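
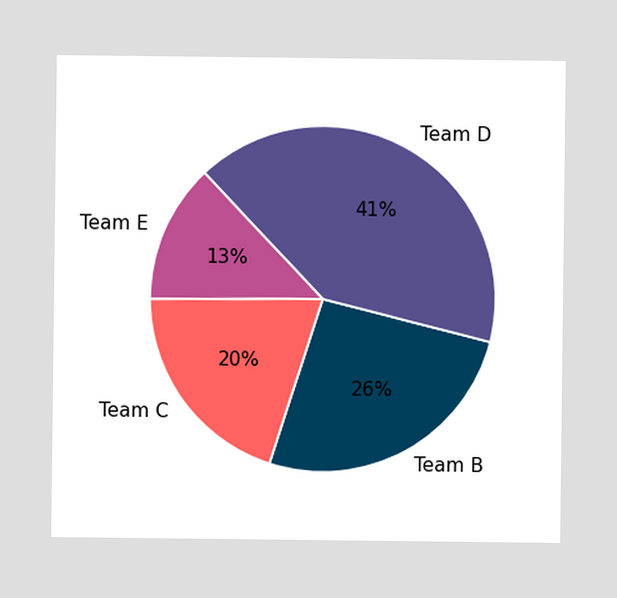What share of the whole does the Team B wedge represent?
26%

The Team B slice takes up 26% of the pie.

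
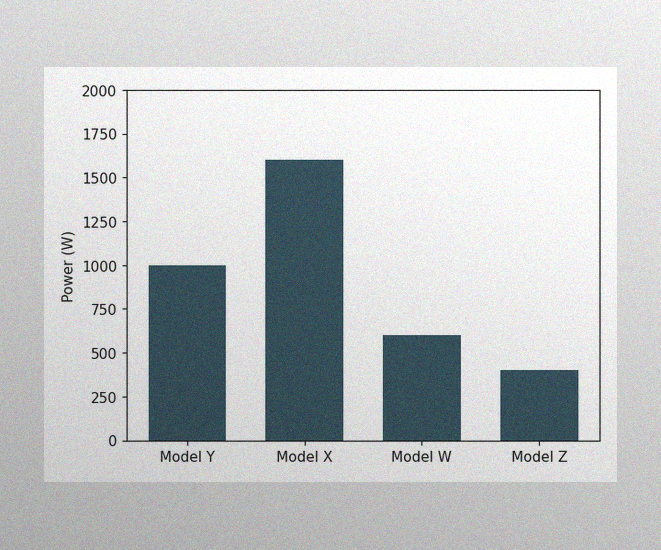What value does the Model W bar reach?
600W

The image has some photo noise and uneven lighting. Reading along the chart's y-axis, the Model W bar reaches 600W.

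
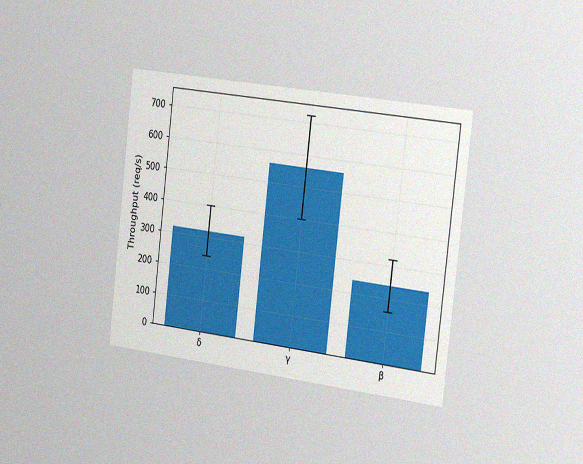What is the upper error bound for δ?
400req/s

The chart is tilted about 7° clockwise and viewed slightly from the right, with some photo noise. The δ bar's upper whisker reaches 400req/s.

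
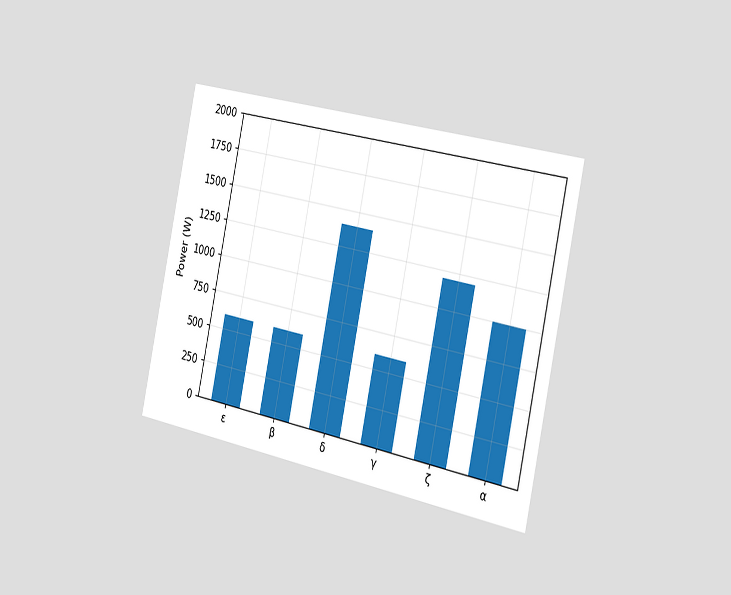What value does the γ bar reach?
The chart is tilted about 12° clockwise and viewed slightly from the right. Reading along the chart's y-axis, the γ bar reaches 600W.

600W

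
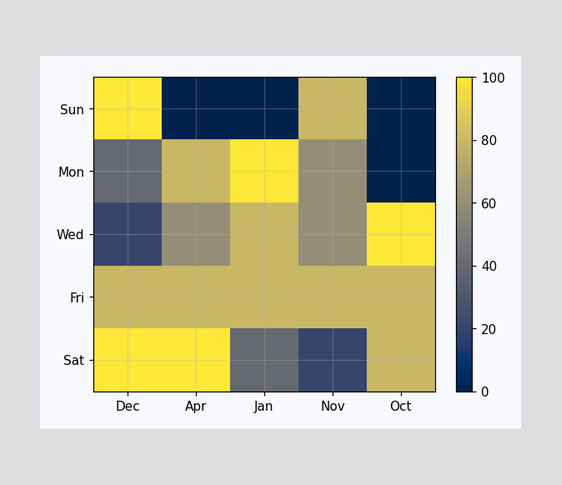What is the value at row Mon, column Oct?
Matching cell (Mon, Oct) against the colorbar gives 0.

0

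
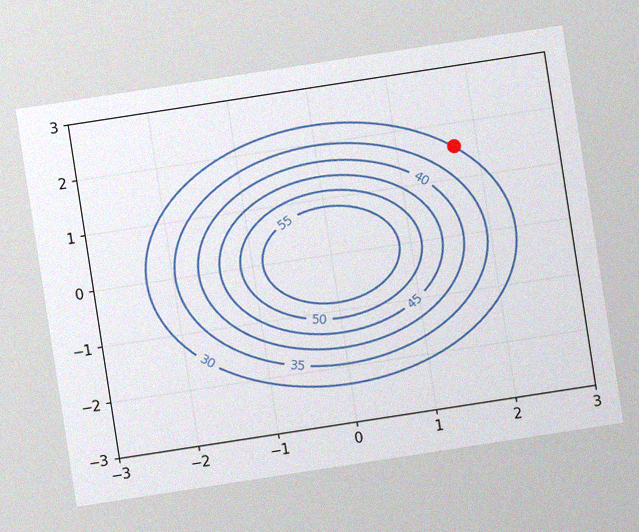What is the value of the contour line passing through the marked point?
30

The chart is tilted about 9° counter-clockwise, with some photo noise. The marked point sits on the contour labelled 30.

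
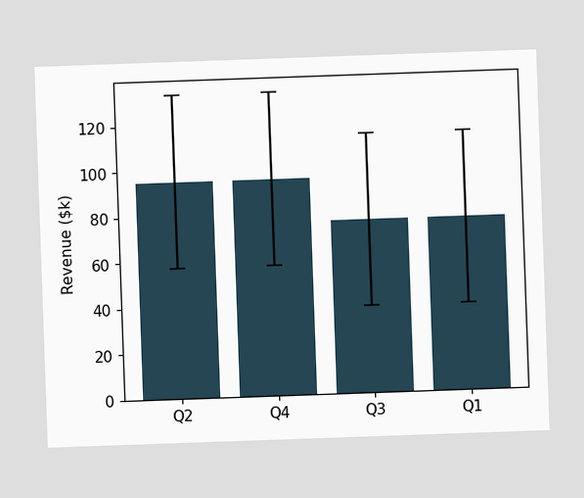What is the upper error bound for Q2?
The chart is tilted about 2° counter-clockwise. The Q2 bar's upper whisker reaches $133k.

$133k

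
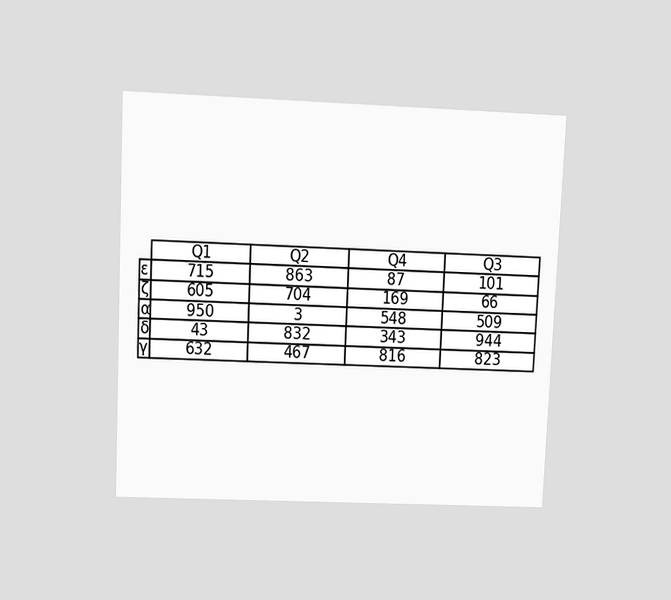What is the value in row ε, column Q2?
863

The chart is tilted about 3° clockwise and viewed at a slight angle. The (ε, Q2) cell reads 863.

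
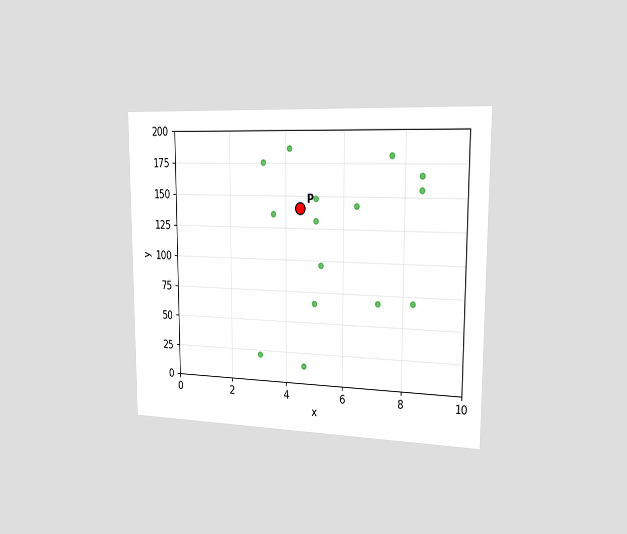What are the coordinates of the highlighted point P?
The chart is viewed slightly from the right. Following the gridlines from P to each axis, P sits at (4.5, 140).

(4.5, 140)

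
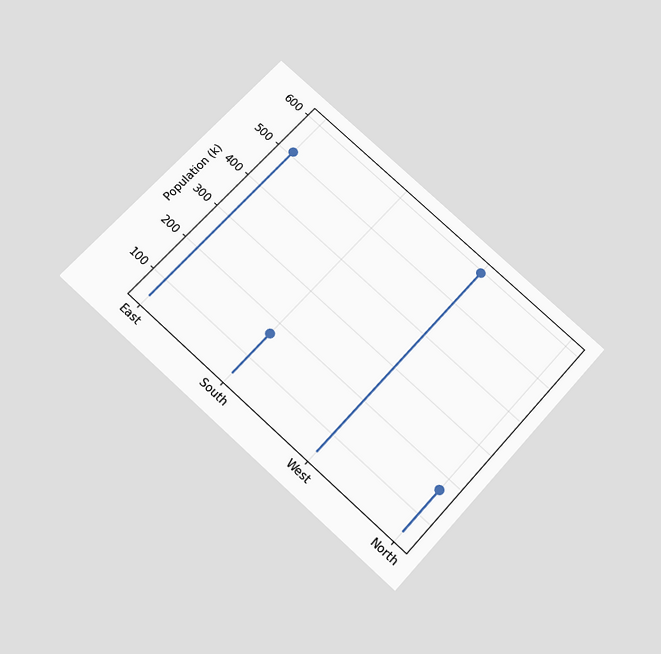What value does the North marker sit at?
The chart is tilted about 42° clockwise and viewed slightly from below. The North marker sits at 170k.

170k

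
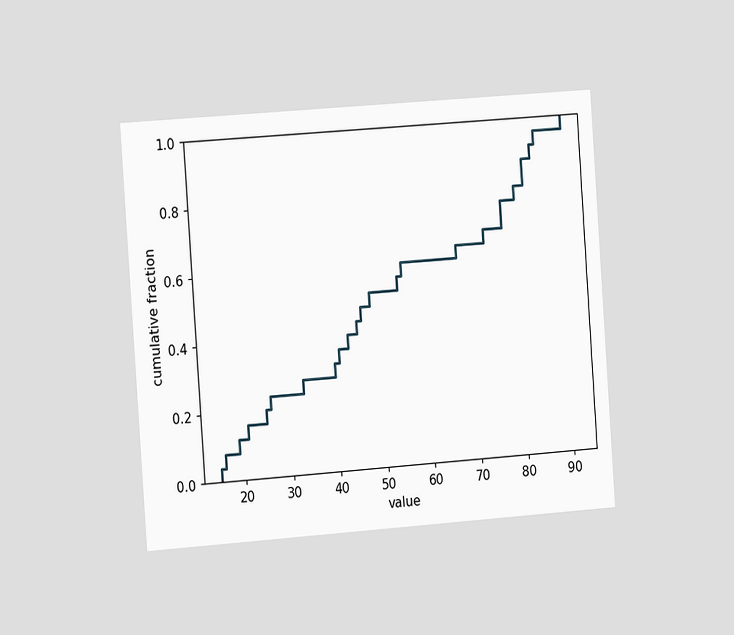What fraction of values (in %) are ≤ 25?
20%

The chart is tilted about 4° counter-clockwise and viewed slightly from the left. At x=25 the ECDF step is at 20%.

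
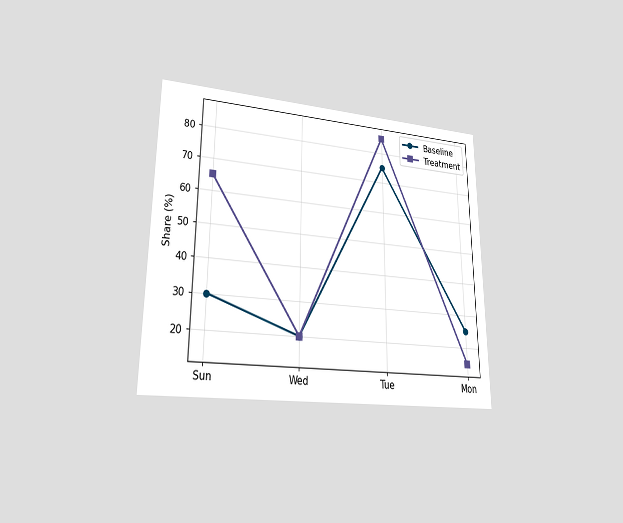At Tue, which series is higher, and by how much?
The chart is viewed at a slight angle. At Tue, Treatment sits above the other line by 10%.

Treatment, by 10%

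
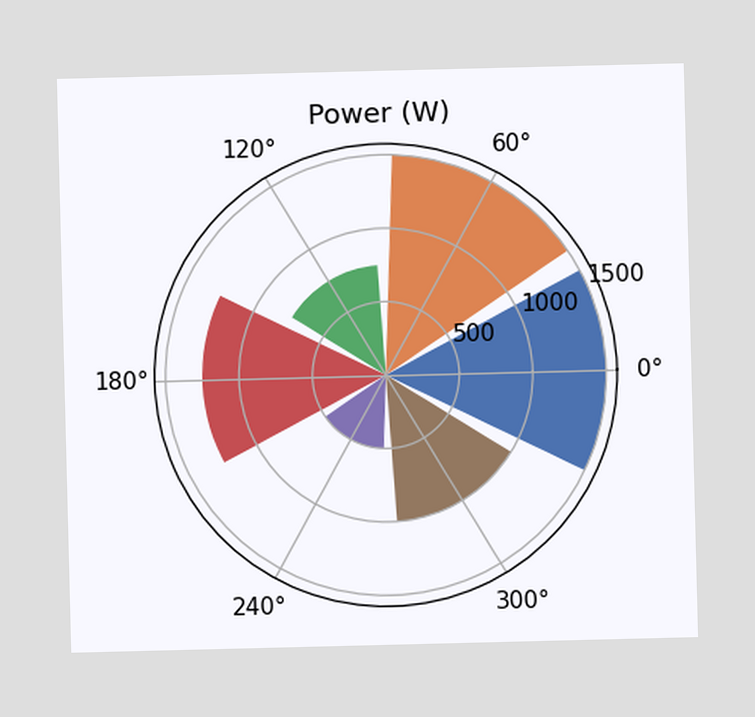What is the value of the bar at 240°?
The bar at 240° reaches 500W on the radial axis.

500W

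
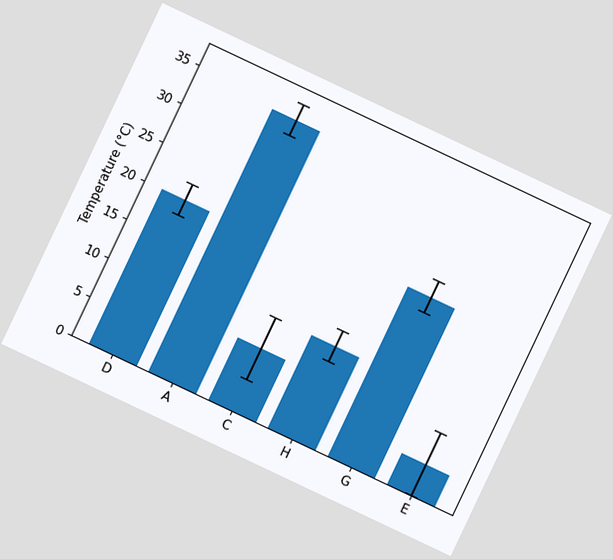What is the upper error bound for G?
The chart is tilted about 25° clockwise. The G bar's upper whisker reaches 24°C.

24°C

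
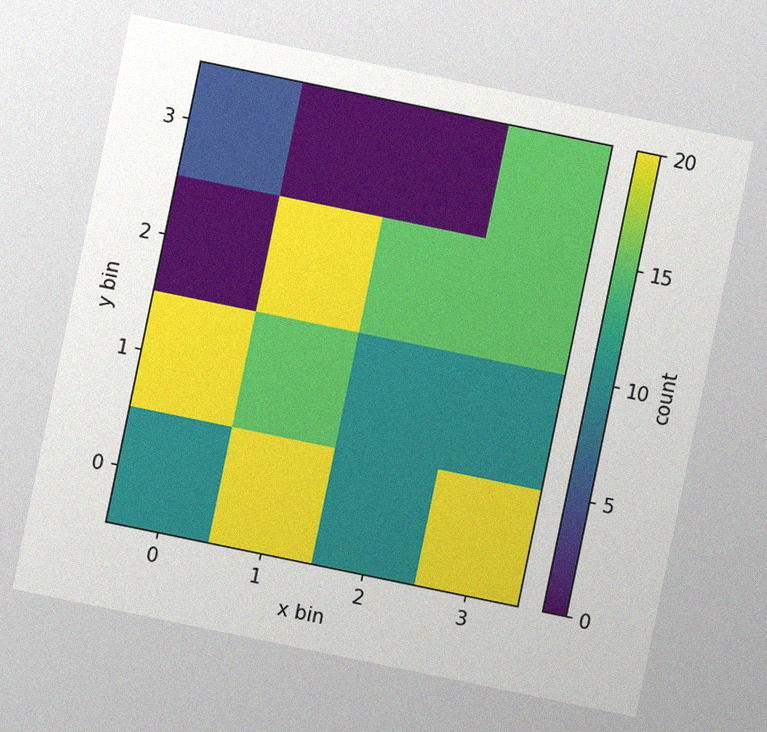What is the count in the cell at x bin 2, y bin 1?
10

The chart is tilted about 12° clockwise, with some photo noise. Matching the cell (2, 1) against the colorbar gives 10.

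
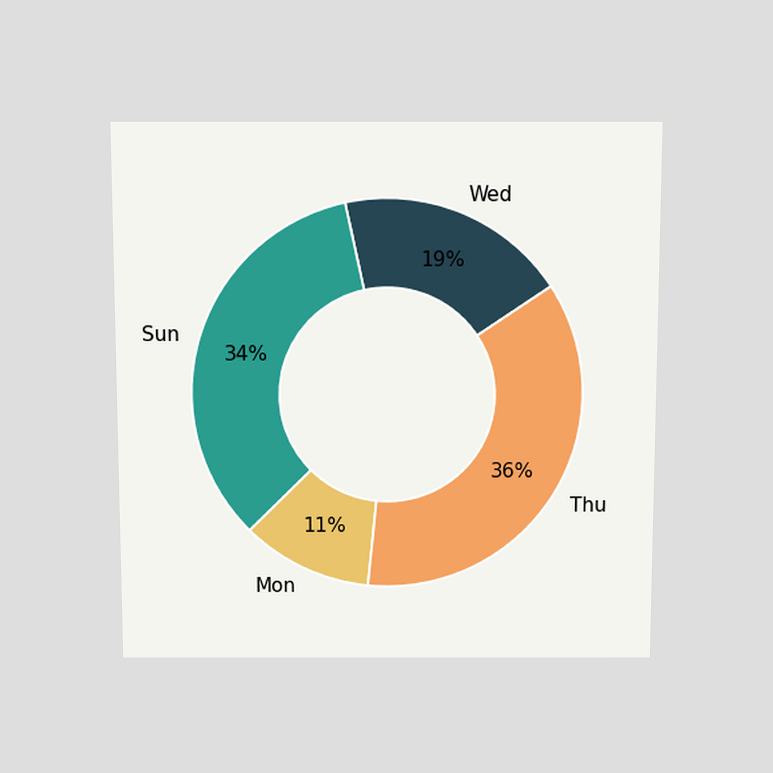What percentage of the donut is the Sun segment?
34%

The chart is viewed slightly from above. The Sun segment takes up 34% of the ring.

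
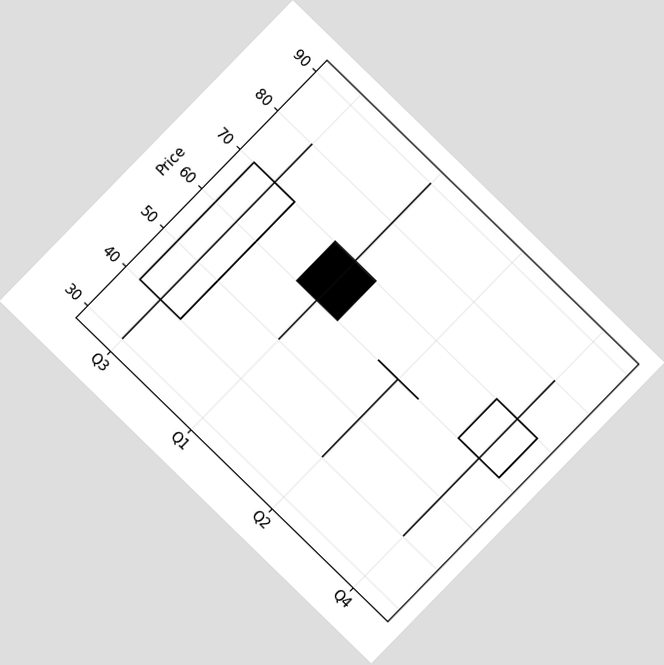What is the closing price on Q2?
The chart is tilted about 44° clockwise. The Q2 candle closes at 60.

60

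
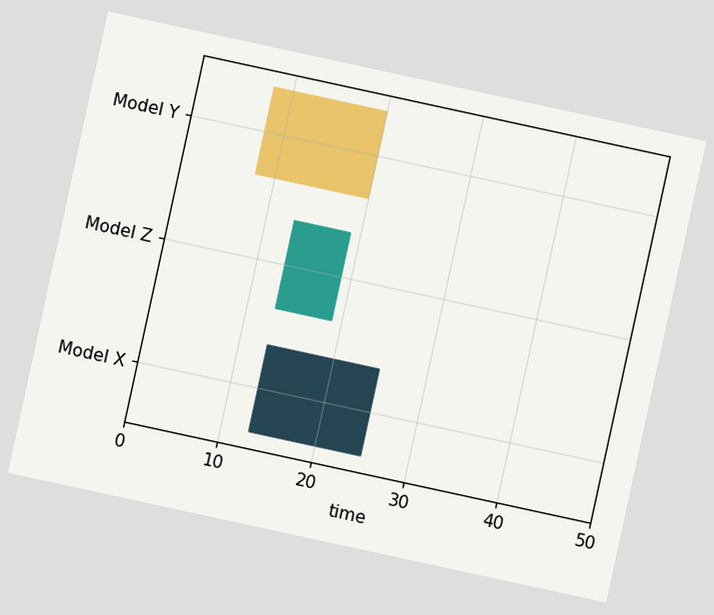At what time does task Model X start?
13

The chart is tilted about 12° clockwise. The Model X bar begins at t=13.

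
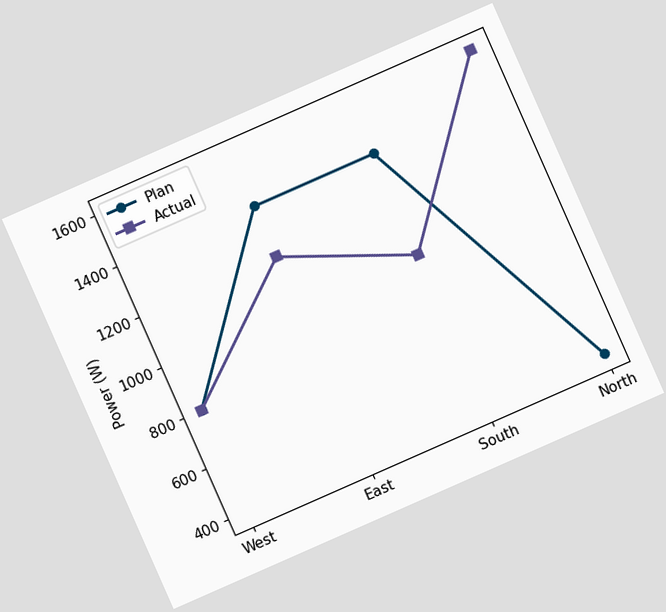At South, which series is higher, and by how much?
Plan, by 400W

The chart is tilted about 24° counter-clockwise. At South, Plan sits above the other line by 400W.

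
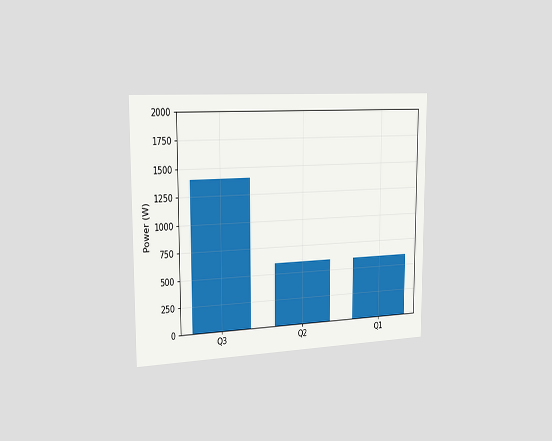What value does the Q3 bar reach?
The chart is viewed slightly from the left. Reading along the chart's y-axis, the Q3 bar reaches 1400W.

1400W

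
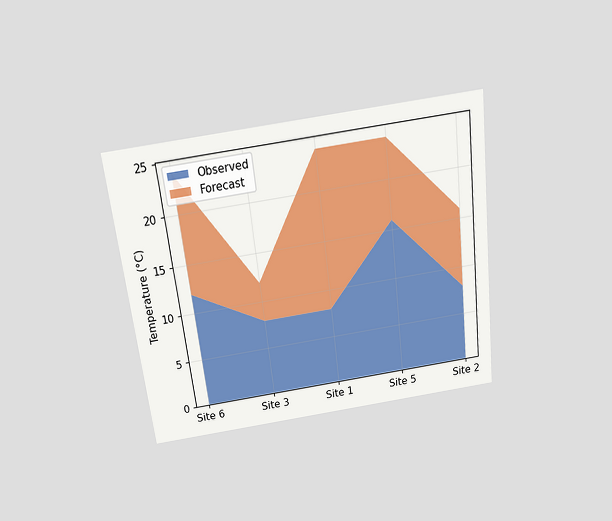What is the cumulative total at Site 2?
16°C

The chart is tilted about 7° counter-clockwise and viewed slightly from above. The stacked total at Site 2 reaches 16°C.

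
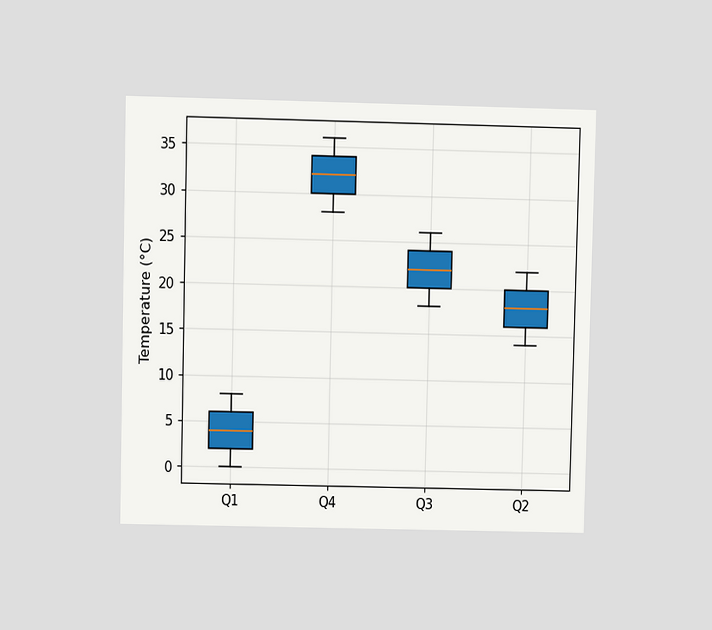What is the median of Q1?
The chart is viewed at a slight angle. The median line in the Q1 box sits at 4°C.

4°C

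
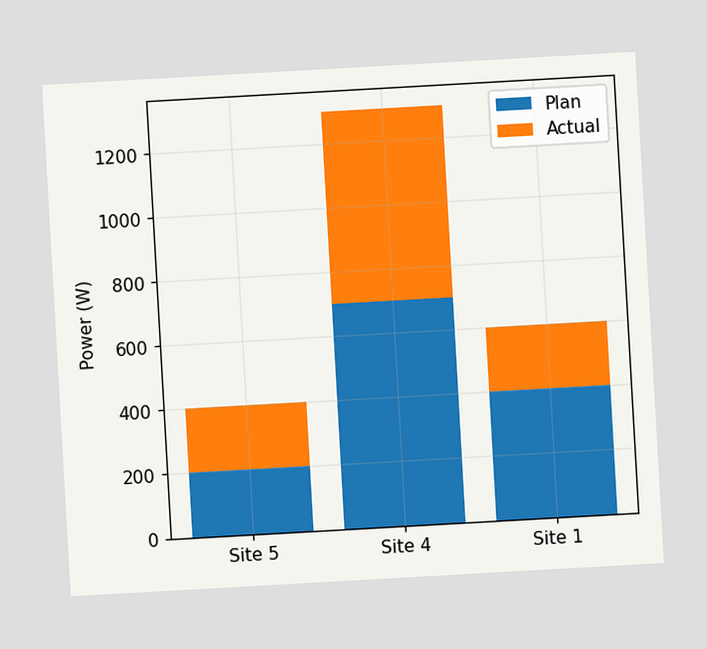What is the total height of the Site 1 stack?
The chart is tilted about 3° counter-clockwise. The Site 1 stack's top reaches 600W on the y-axis.

600W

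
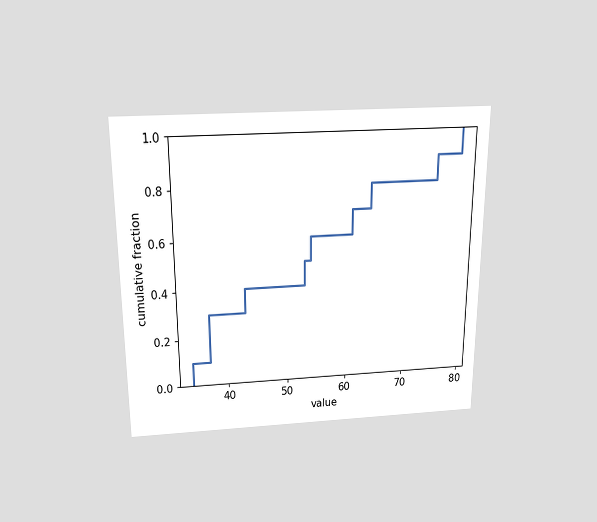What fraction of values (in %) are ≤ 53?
50%

The chart is viewed slightly from above. At x=53 the ECDF step is at 50%.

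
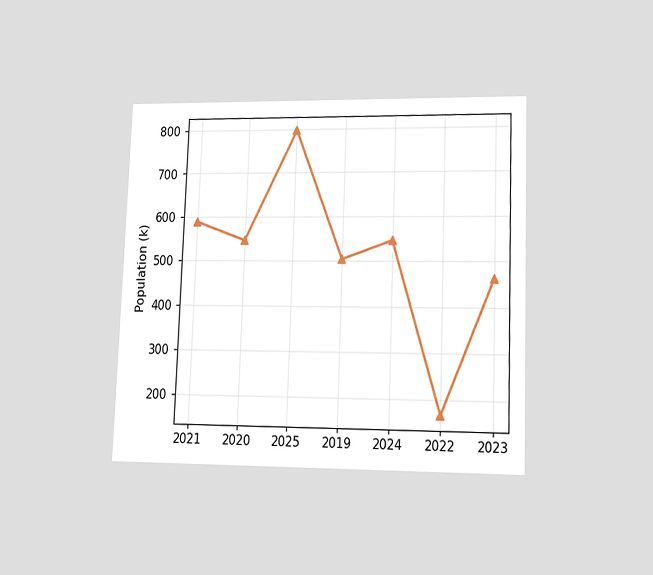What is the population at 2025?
The chart is tilted about 2° clockwise and viewed at a slight angle. At 2025, the line is at 798k.

798k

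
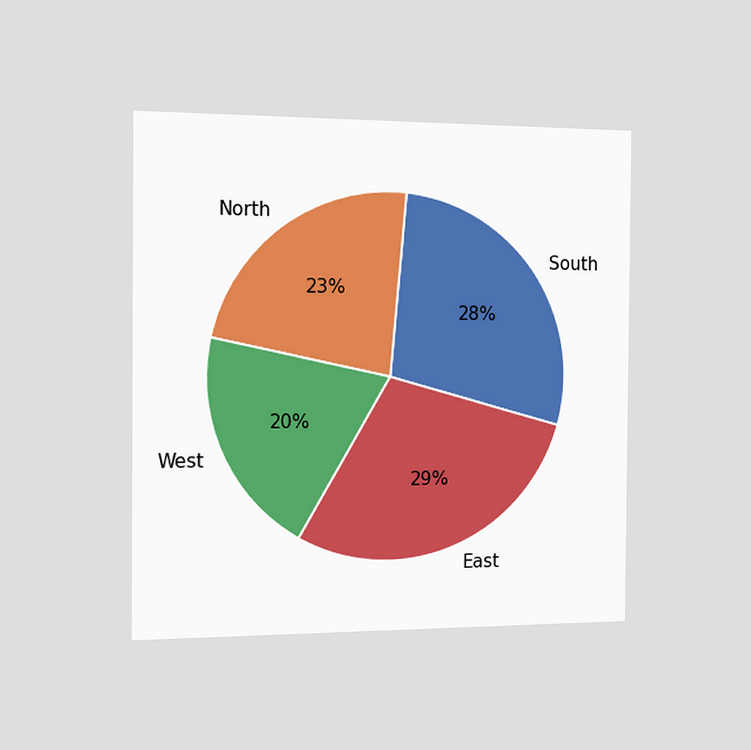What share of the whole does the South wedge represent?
The chart is viewed slightly from the left. The South slice takes up 28% of the pie.

28%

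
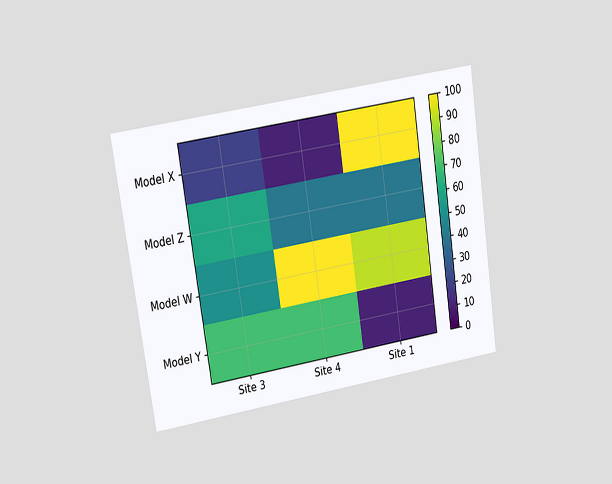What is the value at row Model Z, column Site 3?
60

The chart is tilted about 9° counter-clockwise and viewed at a slight angle. Matching cell (Model Z, Site 3) against the colorbar gives 60.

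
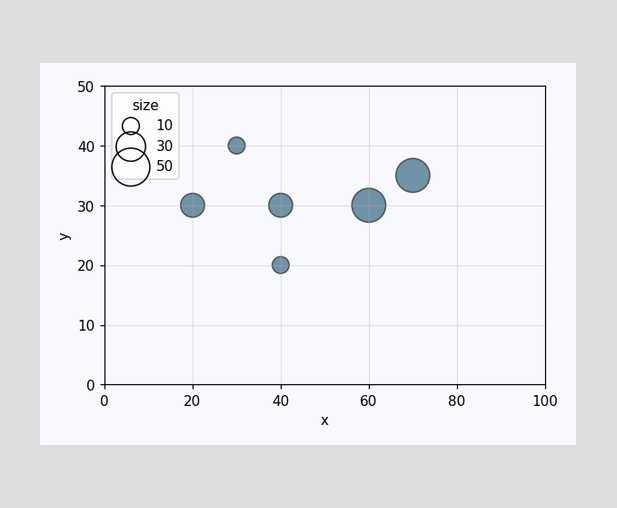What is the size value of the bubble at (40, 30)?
20

Matching the bubble at (40, 30) against the size legend gives 20.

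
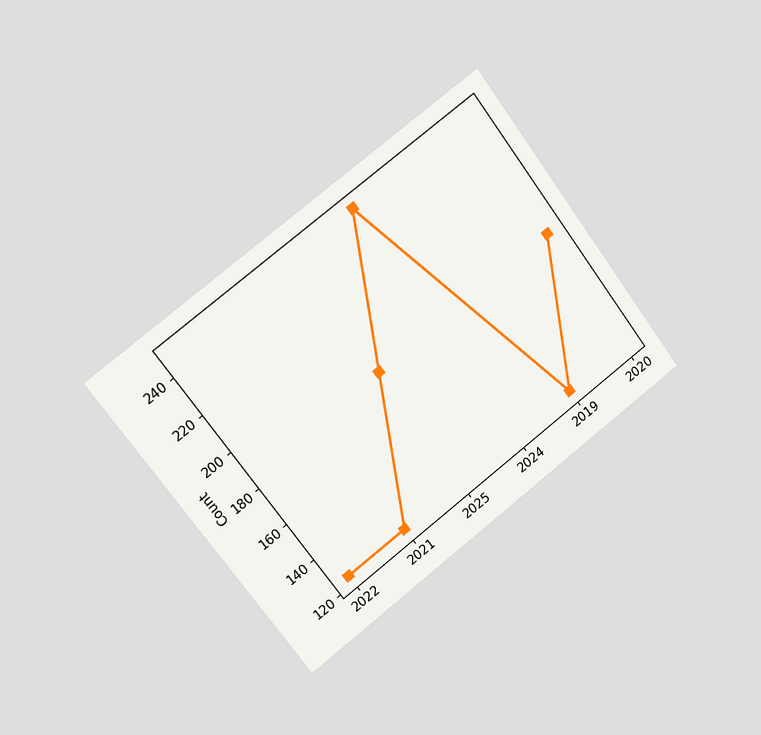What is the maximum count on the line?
248

The chart is tilted about 37° counter-clockwise and viewed slightly from the left. The highest point is at 2024, and reading across to the y-axis gives 248.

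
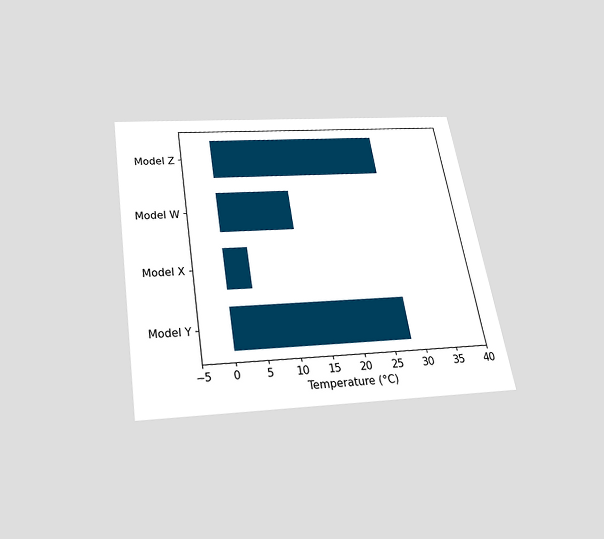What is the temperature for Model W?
12°C

The chart is tilted about 9° counter-clockwise and viewed slightly from below. Reading along the chart's x-axis, the Model W bar reaches 12°C.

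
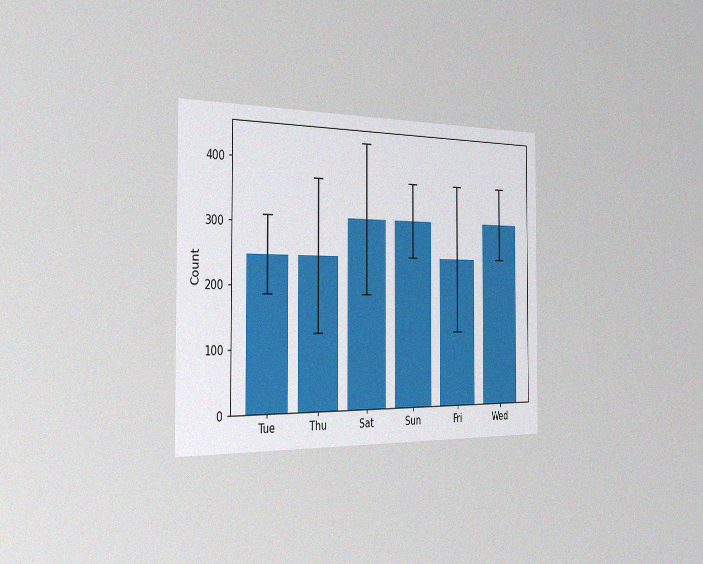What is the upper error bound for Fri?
372

The chart is viewed slightly from the left, with some photo noise. The Fri bar's upper whisker reaches 372.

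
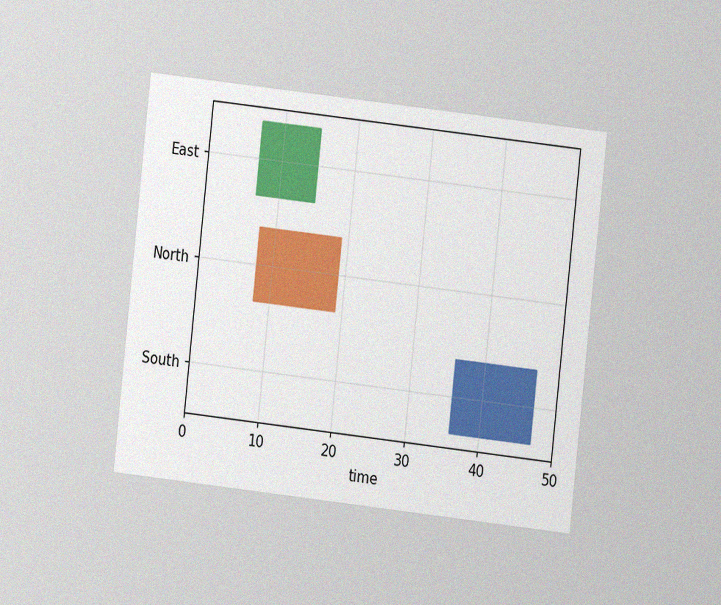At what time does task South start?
The chart is tilted about 6° clockwise and viewed at a slight angle, with some photo noise. The South bar begins at t=36.

36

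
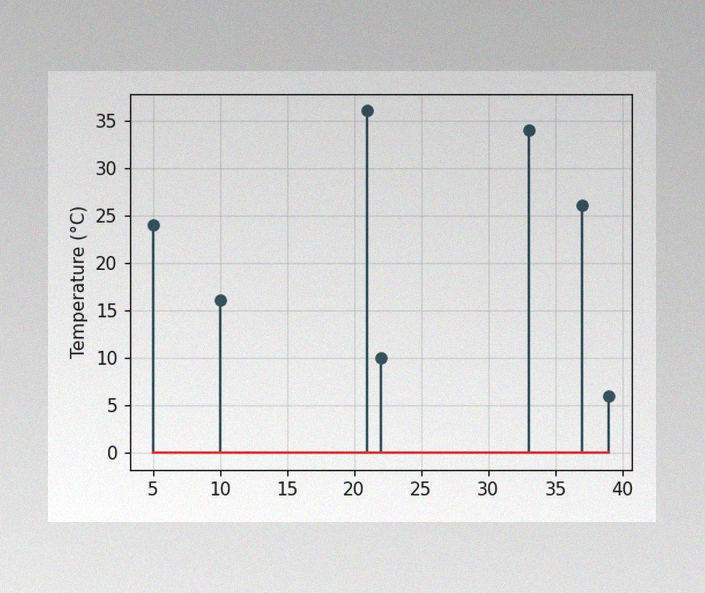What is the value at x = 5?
24°C

The image has some photo noise and uneven lighting. The stem at x=5 reaches 24°C.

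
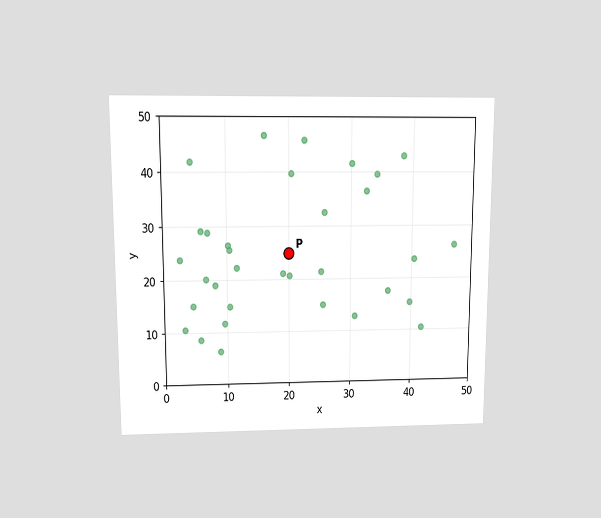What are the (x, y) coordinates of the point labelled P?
The chart is viewed slightly from above. Following the gridlines from P to each axis, P sits at (20, 25).

(20, 25)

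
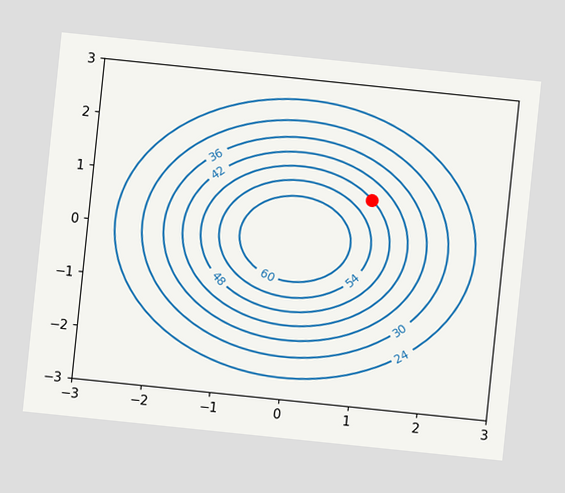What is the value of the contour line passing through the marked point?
48

The chart is tilted about 6° clockwise. The marked point sits on the contour labelled 48.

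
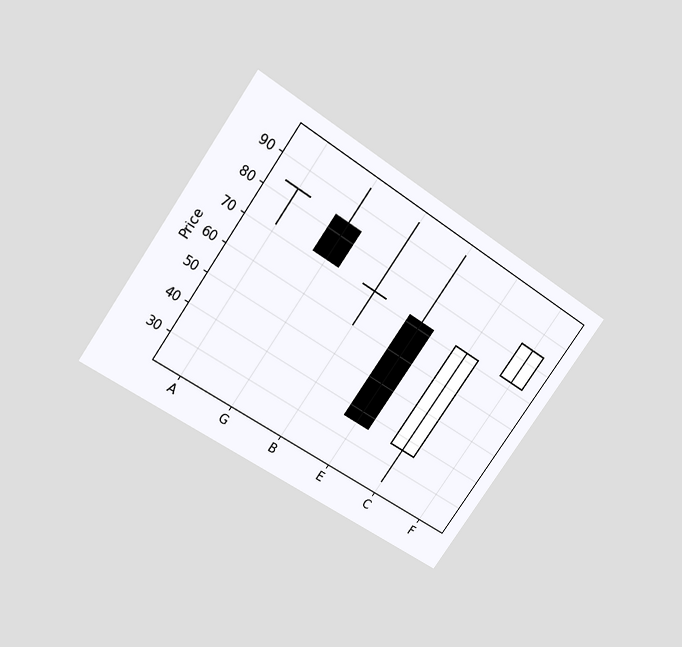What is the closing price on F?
The chart is tilted about 35° clockwise and viewed slightly from above. The F candle closes at 84.

84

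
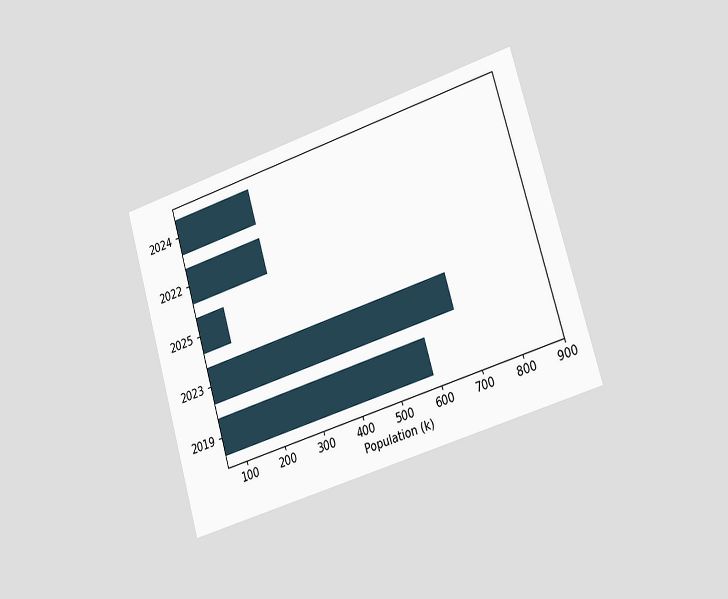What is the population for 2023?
The chart is tilted about 17° counter-clockwise and viewed slightly from the right. Reading along the chart's x-axis, the 2023 bar reaches 672k.

672k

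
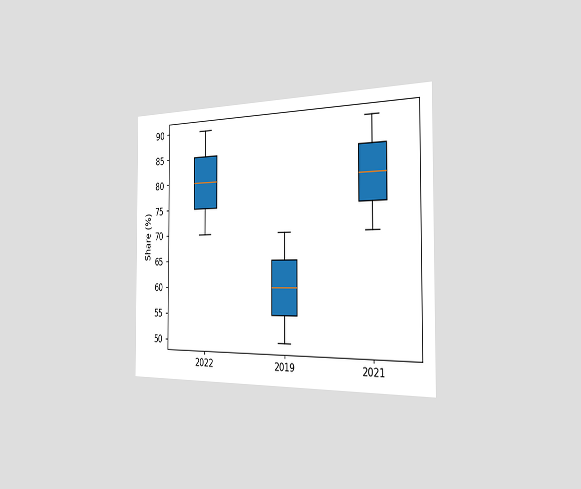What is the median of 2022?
80%

The chart is viewed slightly from the right. The median line in the 2022 box sits at 80%.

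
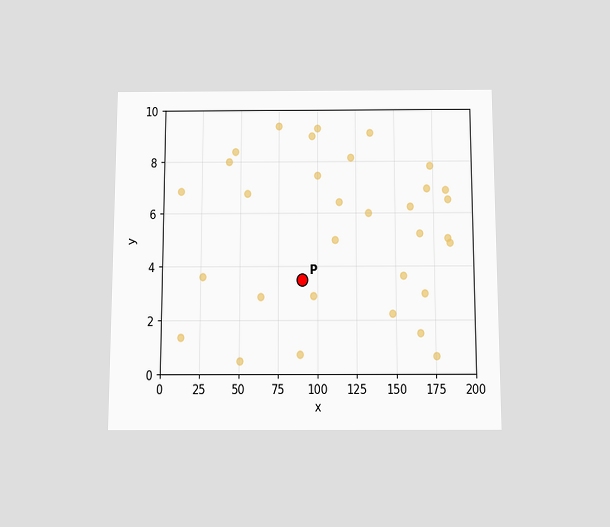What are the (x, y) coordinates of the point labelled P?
The chart is viewed slightly from below. Following the gridlines from P to each axis, P sits at (90, 3.5).

(90, 3.5)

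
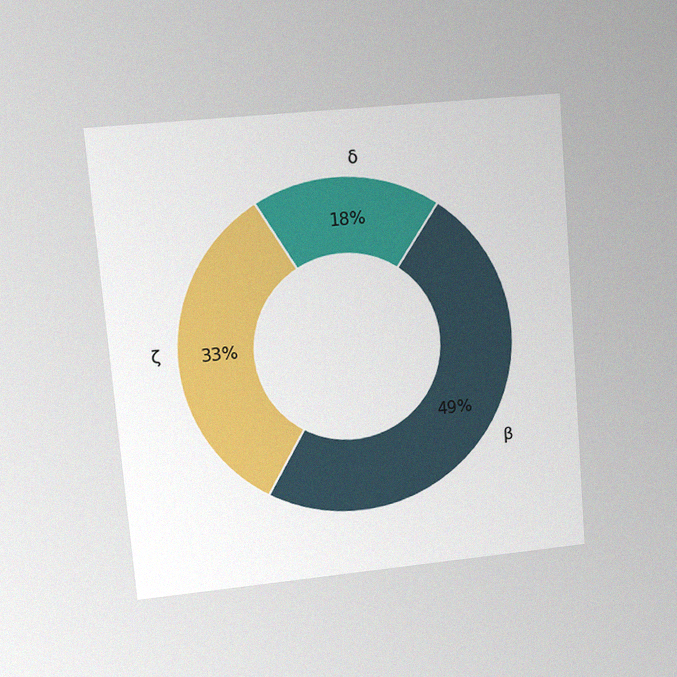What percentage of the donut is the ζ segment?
33%

The chart is tilted about 5° counter-clockwise and viewed at a slight angle, with some photo noise. The ζ segment takes up 33% of the ring.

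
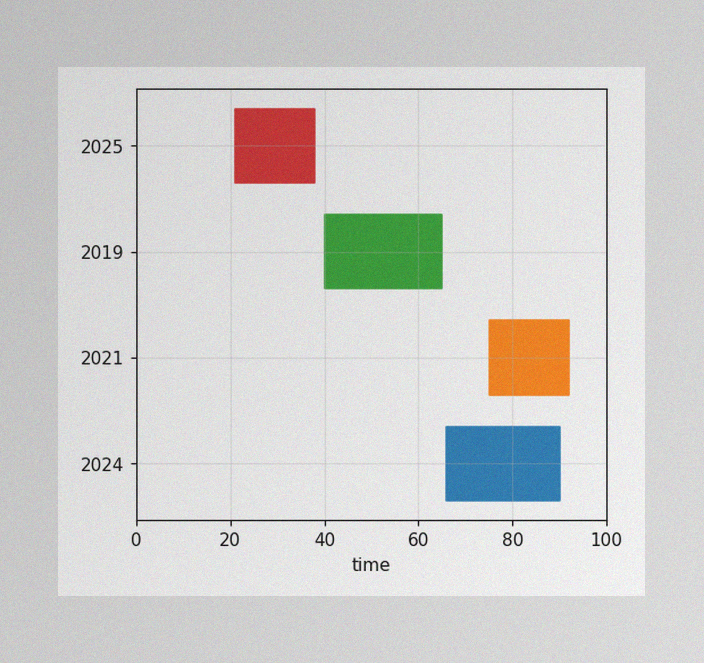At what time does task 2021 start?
The image has some photo noise and uneven lighting. The 2021 bar begins at t=75.

75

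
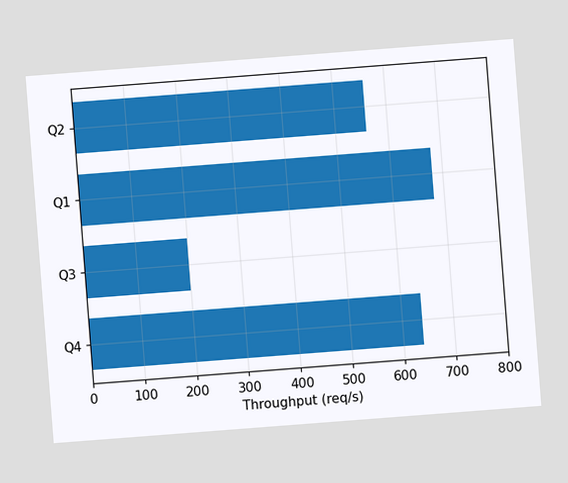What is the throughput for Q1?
The chart is tilted about 4° counter-clockwise. Reading along the chart's x-axis, the Q1 bar reaches 680req/s.

680req/s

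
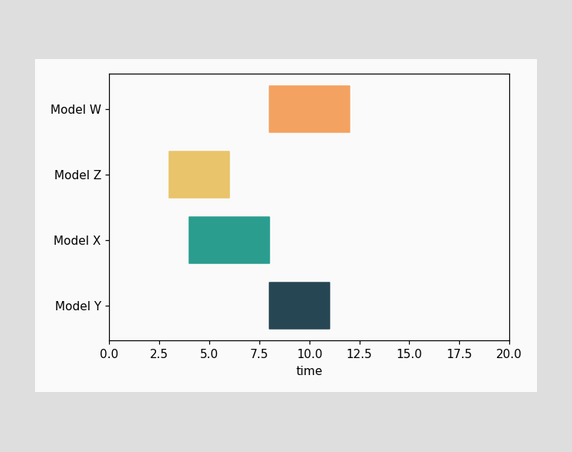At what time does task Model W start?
8

The Model W bar begins at t=8.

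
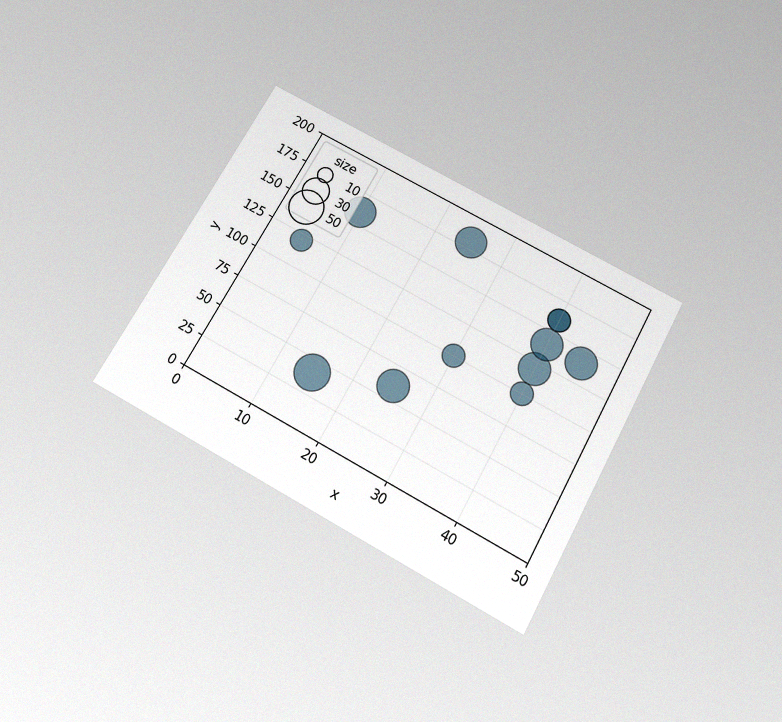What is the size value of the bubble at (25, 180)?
40

The chart is tilted about 29° clockwise and viewed slightly from below, with some photo noise. Matching the bubble at (25, 180) against the size legend gives 40.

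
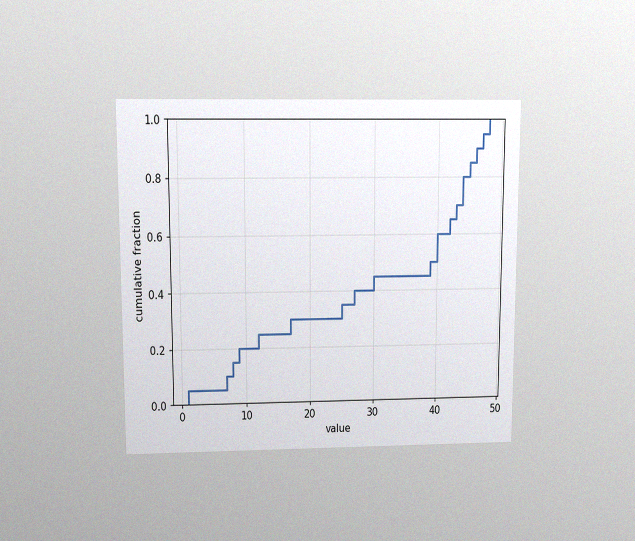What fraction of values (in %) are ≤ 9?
The chart is viewed slightly from above, with some photo noise. At x=9 the ECDF step is at 20%.

20%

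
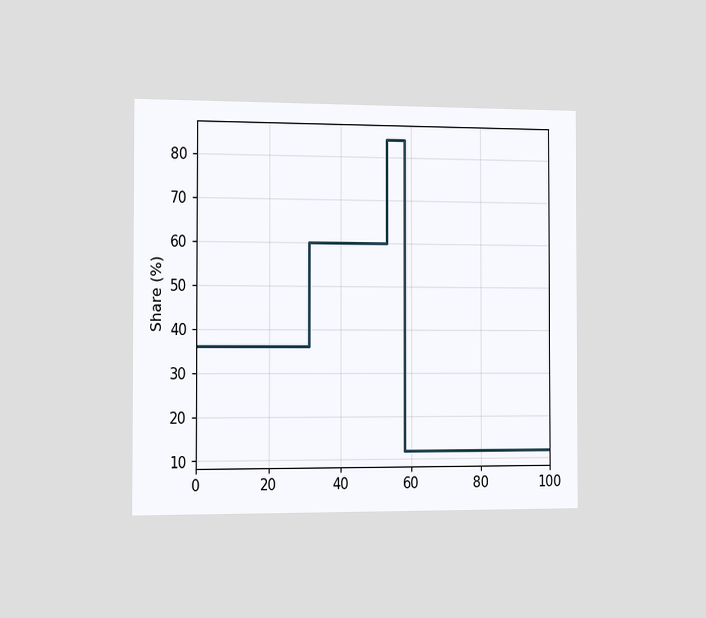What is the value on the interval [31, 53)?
60%

The chart is viewed slightly from the left. On [31, 53) the step sits at 60%.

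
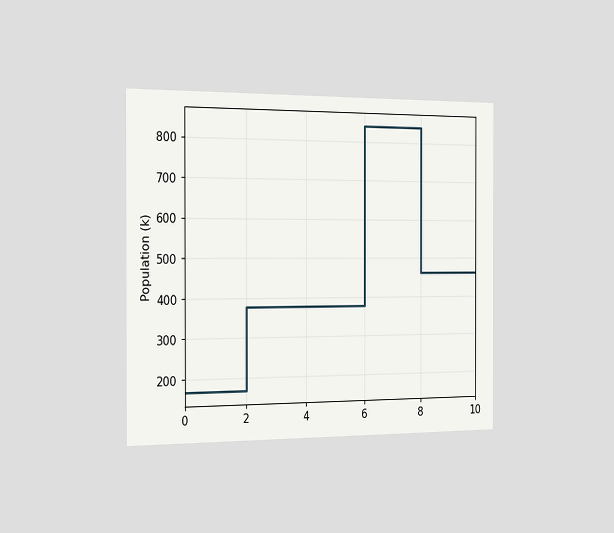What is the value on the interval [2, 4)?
378k

The chart is viewed slightly from the left. On [2, 4) the step sits at 378k.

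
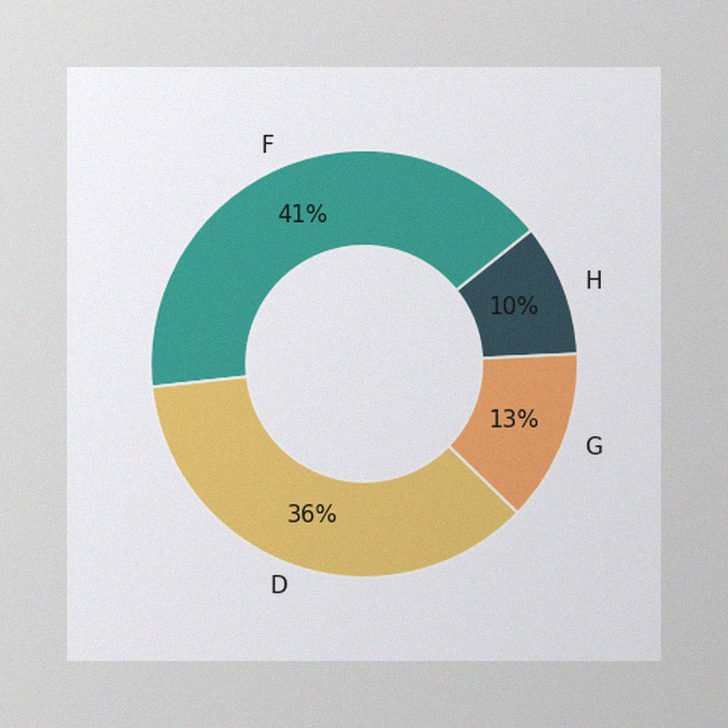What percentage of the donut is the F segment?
The image has some photo noise and uneven lighting. The F segment takes up 41% of the ring.

41%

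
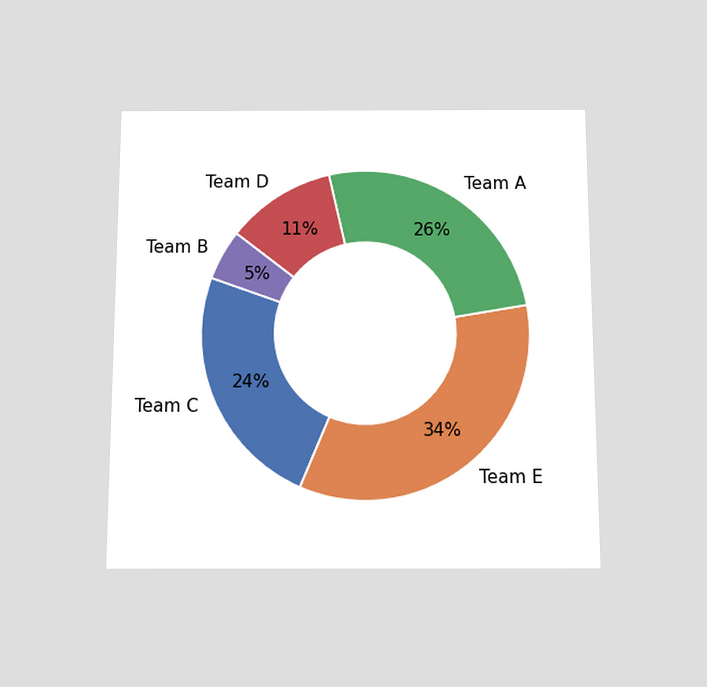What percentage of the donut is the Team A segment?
26%

The chart is viewed slightly from below. The Team A segment takes up 26% of the ring.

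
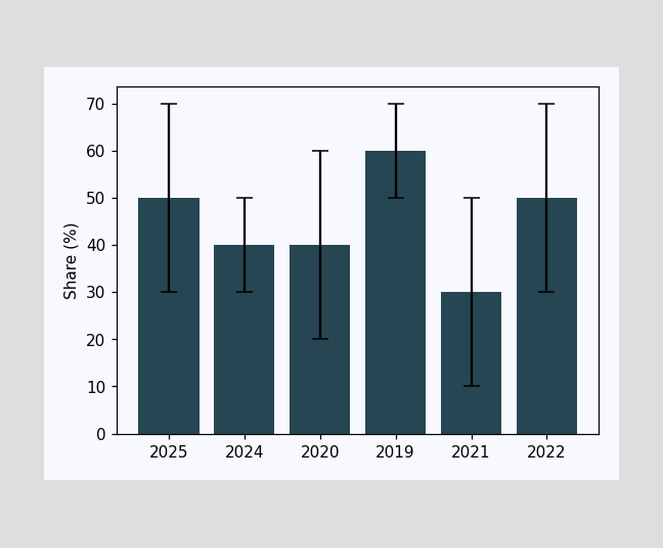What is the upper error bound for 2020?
60%

The 2020 bar's upper whisker reaches 60%.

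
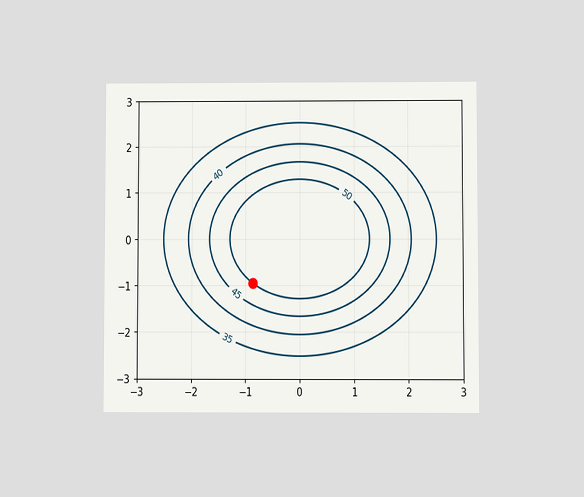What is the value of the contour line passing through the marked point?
50

The chart is viewed at a slight angle. The marked point sits on the contour labelled 50.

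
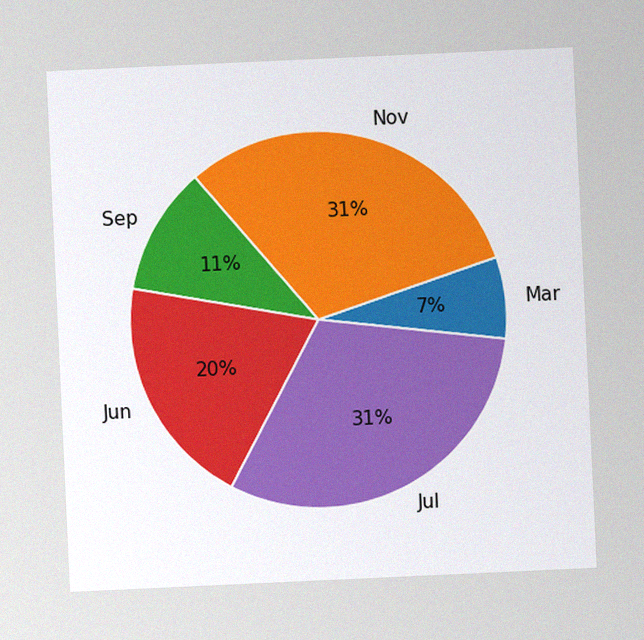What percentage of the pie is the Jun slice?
20%

The chart is tilted about 3° counter-clockwise, with some photo noise. The Jun slice takes up 20% of the pie.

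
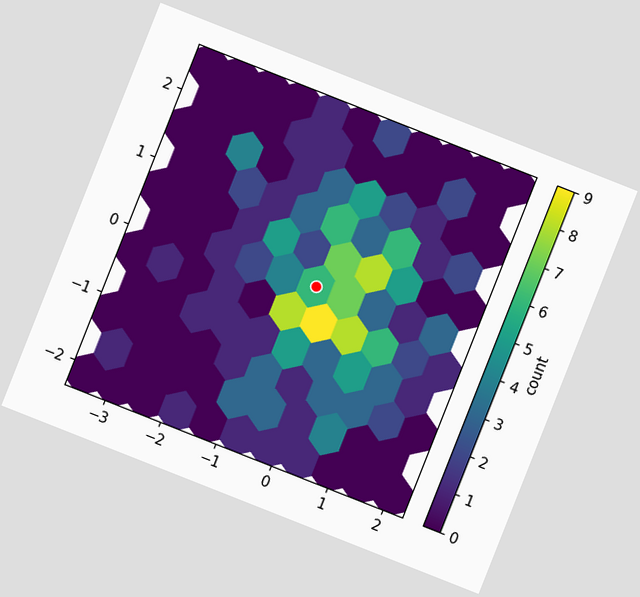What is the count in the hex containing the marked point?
The chart is tilted about 22° clockwise. The marked hex reads 6 on the colorbar.

6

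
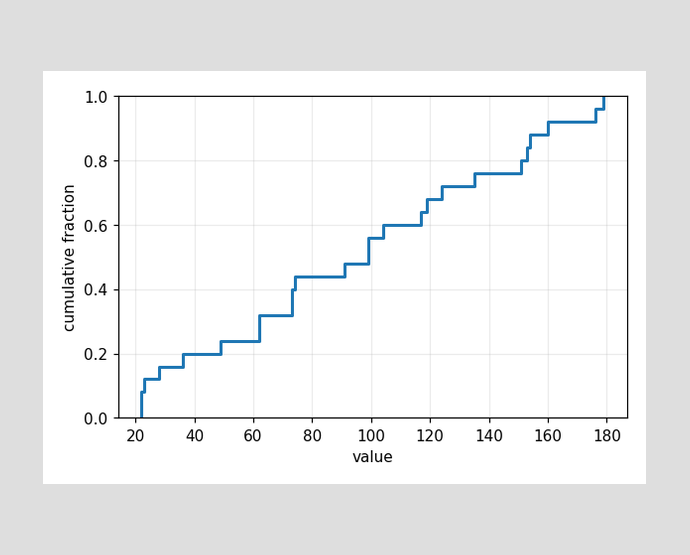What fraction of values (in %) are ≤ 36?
At x=36 the ECDF step is at 20%.

20%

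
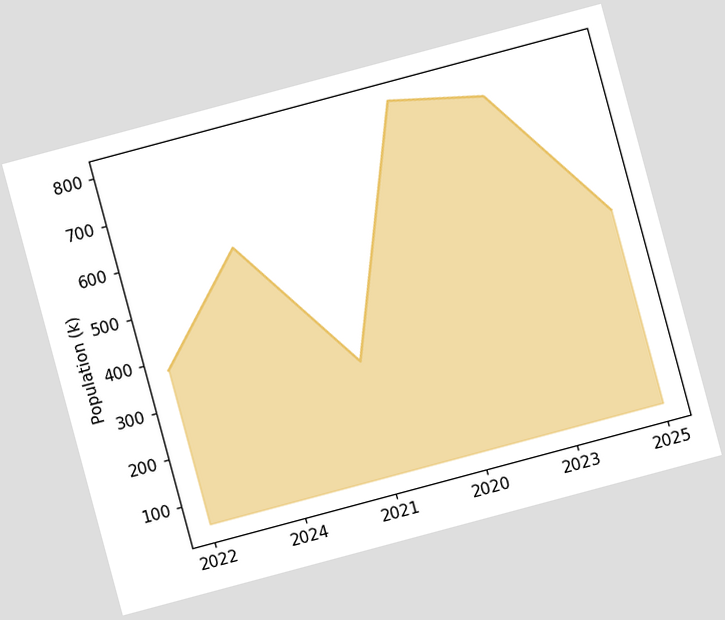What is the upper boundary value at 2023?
The chart is tilted about 15° counter-clockwise. At 2023 the upper boundary is at 756k.

756k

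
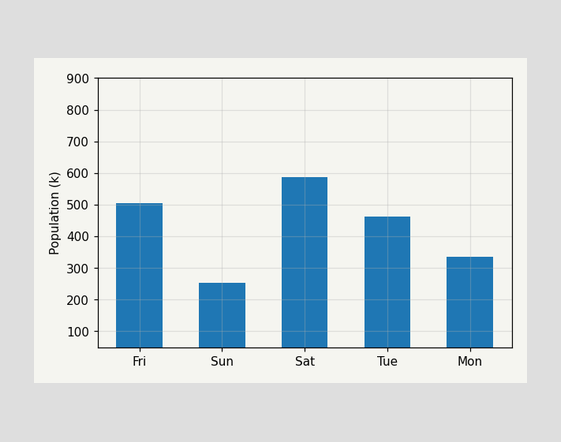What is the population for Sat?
588k

Reading along the chart's y-axis, the Sat bar reaches 588k.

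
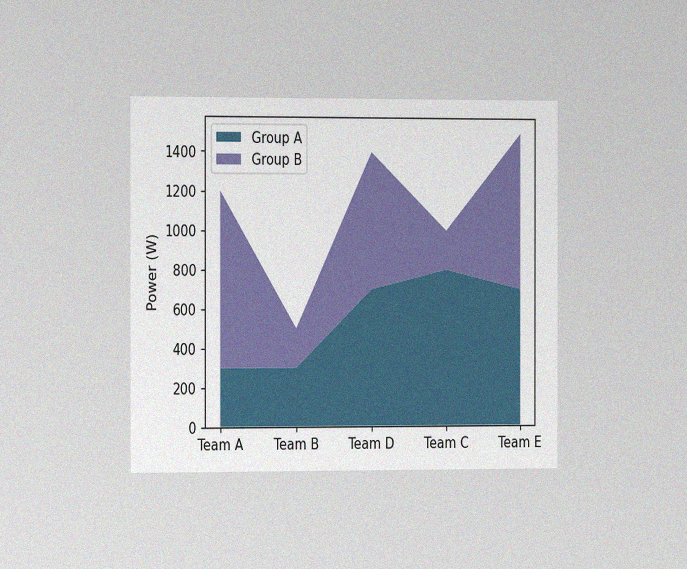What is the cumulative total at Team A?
1200W

The chart is viewed slightly from the left, with some photo noise. The stacked total at Team A reaches 1200W.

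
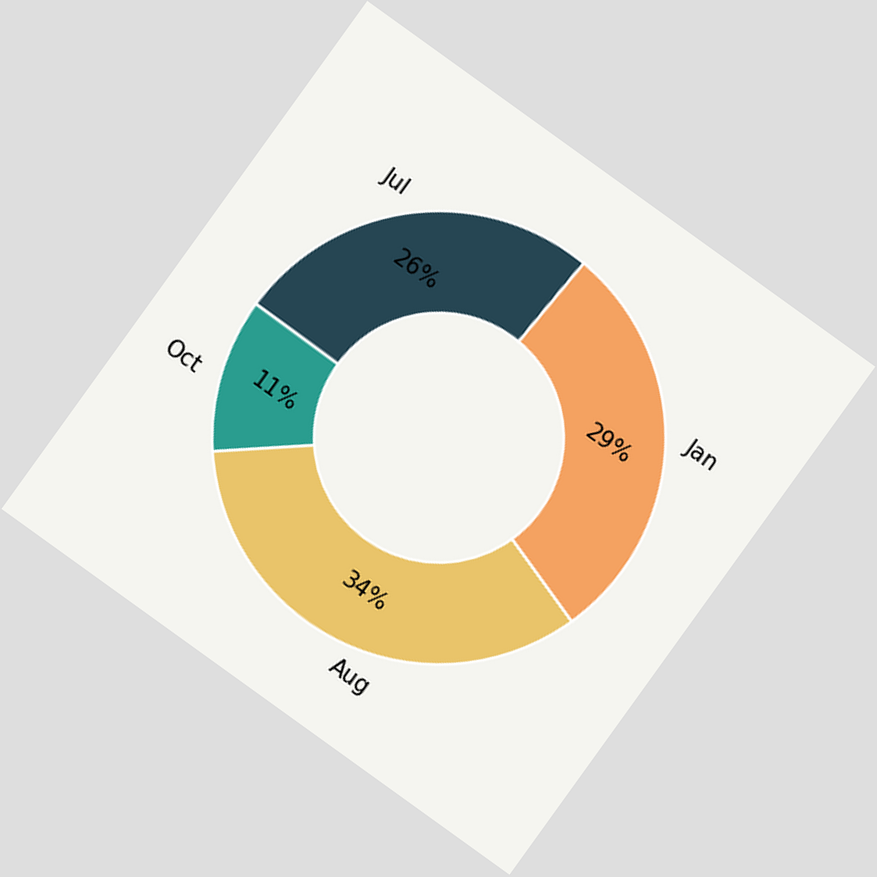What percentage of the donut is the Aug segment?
The chart is tilted about 36° clockwise. The Aug segment takes up 34% of the ring.

34%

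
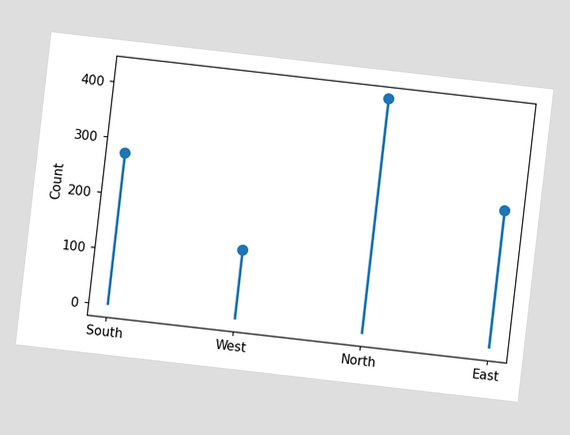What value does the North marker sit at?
The chart is tilted about 7° clockwise. The North marker sits at 425.

425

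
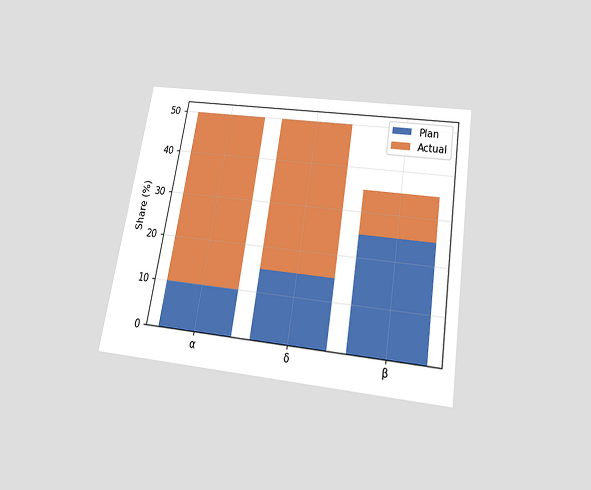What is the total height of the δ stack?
The chart is tilted about 9° clockwise and viewed slightly from below. The δ stack's top reaches 50% on the y-axis.

50%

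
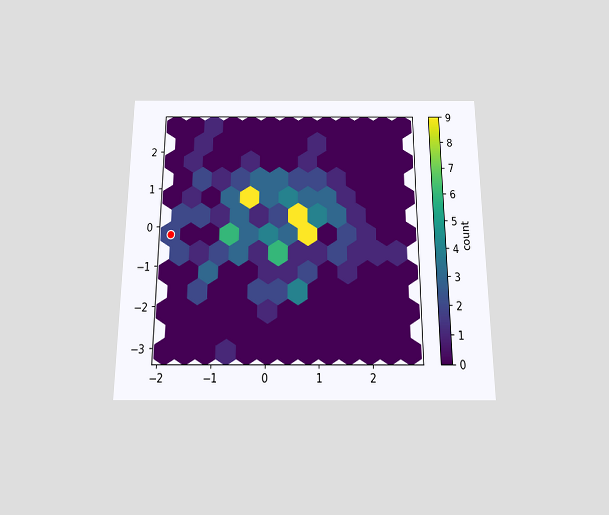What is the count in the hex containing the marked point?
The chart is viewed slightly from below. The marked hex reads 2 on the colorbar.

2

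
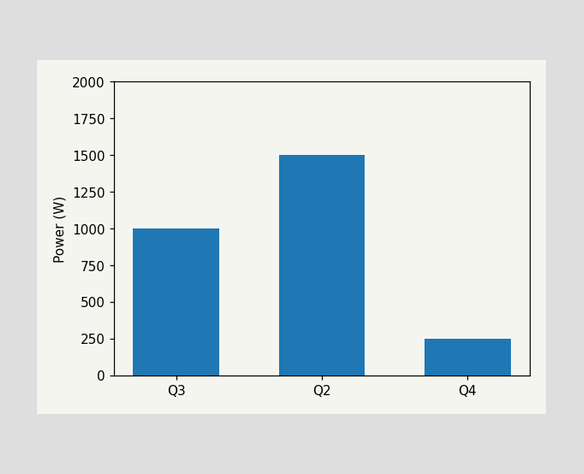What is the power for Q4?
250W

Reading along the chart's y-axis, the Q4 bar reaches 250W.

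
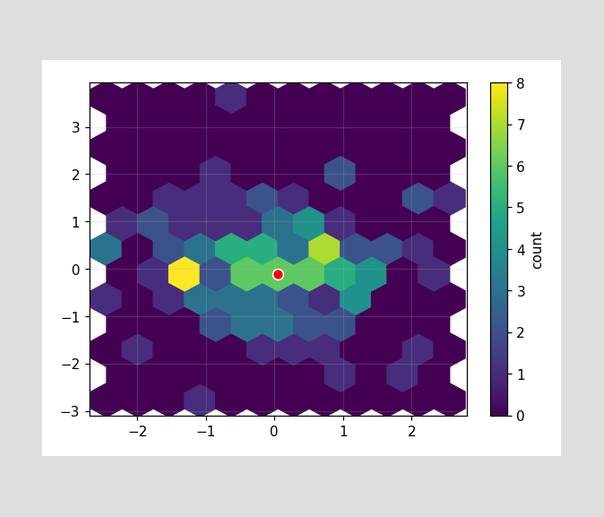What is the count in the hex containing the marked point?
The marked hex reads 6 on the colorbar.

6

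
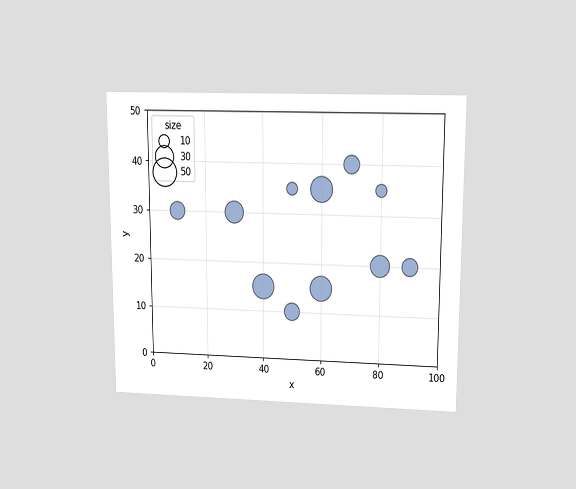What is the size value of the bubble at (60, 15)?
40

The chart is viewed at a slight angle. Matching the bubble at (60, 15) against the size legend gives 40.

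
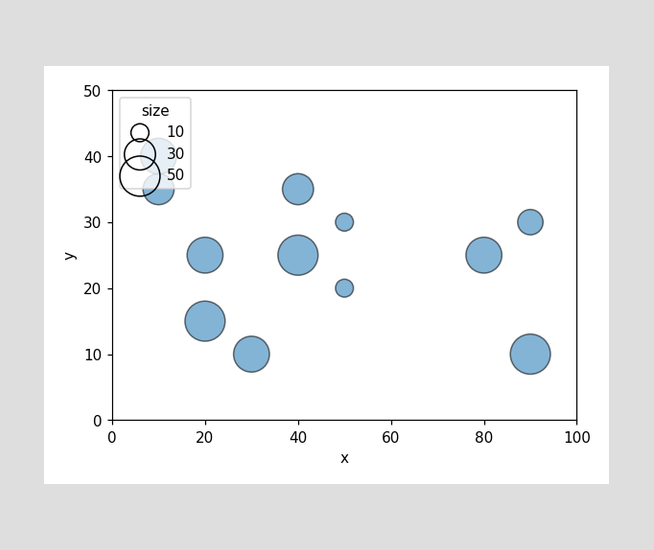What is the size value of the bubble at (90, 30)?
Matching the bubble at (90, 30) against the size legend gives 20.

20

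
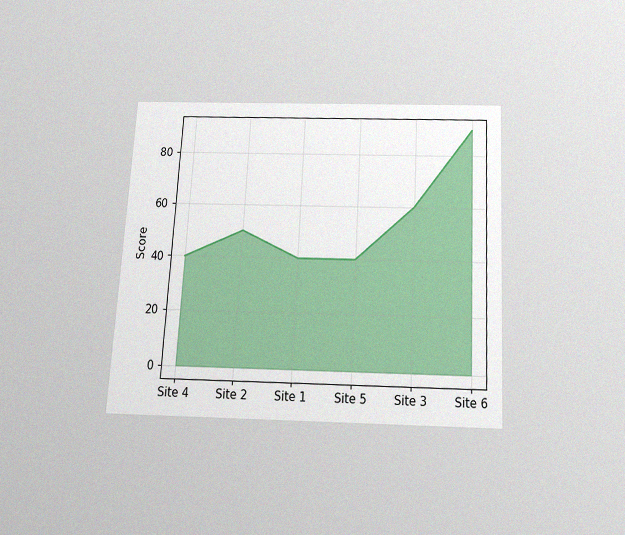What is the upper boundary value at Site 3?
60

The chart is tilted about 3° clockwise and viewed slightly from below, with some photo noise. At Site 3 the upper boundary is at 60.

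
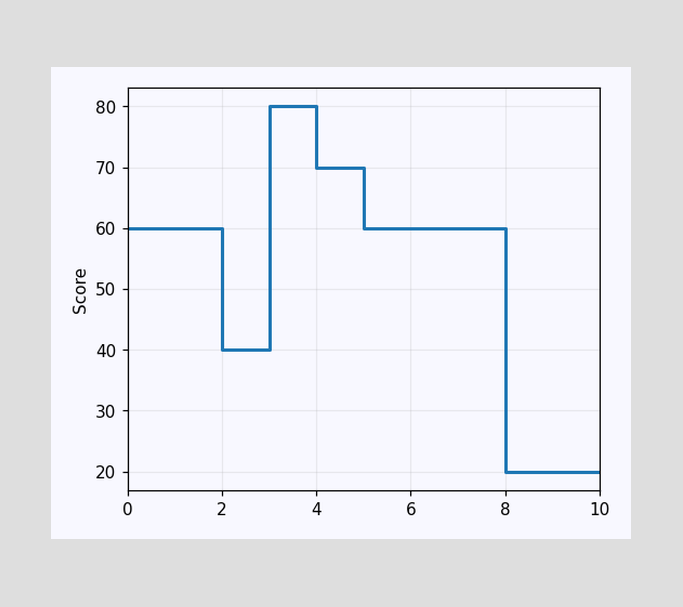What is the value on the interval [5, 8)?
On [5, 8) the step sits at 60.

60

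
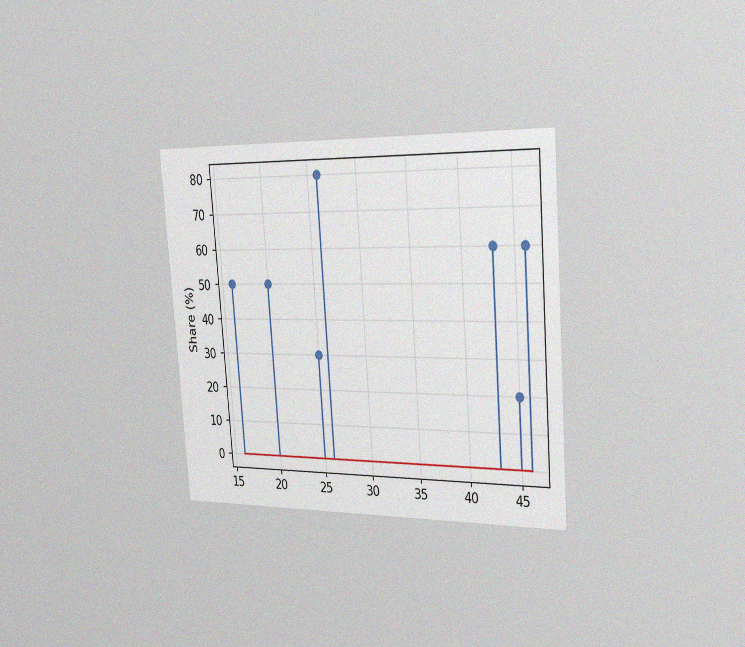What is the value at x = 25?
The chart is tilted about 4° counter-clockwise and viewed slightly from the right, with some photo noise. The stem at x=25 reaches 30%.

30%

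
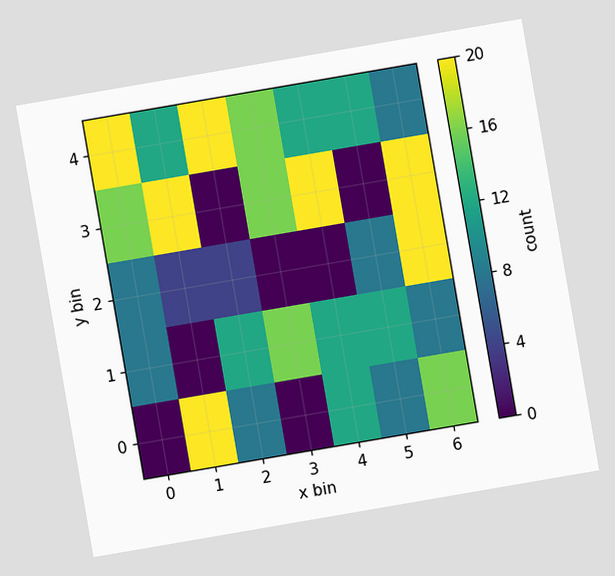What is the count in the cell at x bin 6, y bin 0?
The chart is tilted about 10° counter-clockwise. Matching the cell (6, 0) against the colorbar gives 16.

16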